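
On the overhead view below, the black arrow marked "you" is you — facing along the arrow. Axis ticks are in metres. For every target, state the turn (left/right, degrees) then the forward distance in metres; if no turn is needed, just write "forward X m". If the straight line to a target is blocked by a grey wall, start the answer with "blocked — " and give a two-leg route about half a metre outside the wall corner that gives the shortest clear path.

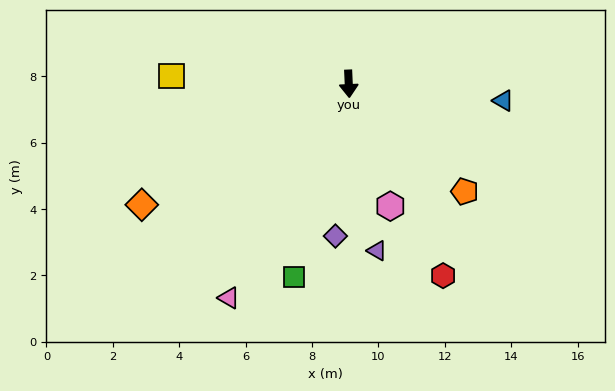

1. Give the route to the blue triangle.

turn left 81°, forward 4.7 m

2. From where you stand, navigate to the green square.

turn right 18°, forward 6.0 m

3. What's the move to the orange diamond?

turn right 62°, forward 7.2 m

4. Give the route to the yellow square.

turn right 95°, forward 5.3 m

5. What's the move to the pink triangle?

turn right 32°, forward 7.4 m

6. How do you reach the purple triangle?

turn left 7°, forward 5.1 m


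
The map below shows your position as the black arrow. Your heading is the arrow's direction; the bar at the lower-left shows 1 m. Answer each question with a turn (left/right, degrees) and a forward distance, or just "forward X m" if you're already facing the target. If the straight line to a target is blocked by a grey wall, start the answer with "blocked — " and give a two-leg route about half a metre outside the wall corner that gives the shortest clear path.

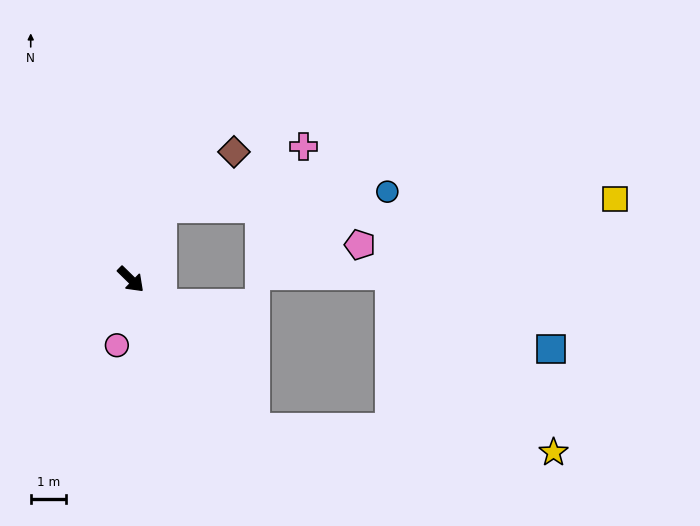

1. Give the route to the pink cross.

blocked — turn left 110°, forward 2.2 m, then turn right 42°, forward 4.4 m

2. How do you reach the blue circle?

blocked — turn left 110°, forward 2.2 m, then turn right 61°, forward 6.4 m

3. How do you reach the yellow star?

blocked — turn right 6°, forward 5.5 m, then turn left 46°, forward 8.5 m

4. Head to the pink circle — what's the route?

turn right 58°, forward 1.9 m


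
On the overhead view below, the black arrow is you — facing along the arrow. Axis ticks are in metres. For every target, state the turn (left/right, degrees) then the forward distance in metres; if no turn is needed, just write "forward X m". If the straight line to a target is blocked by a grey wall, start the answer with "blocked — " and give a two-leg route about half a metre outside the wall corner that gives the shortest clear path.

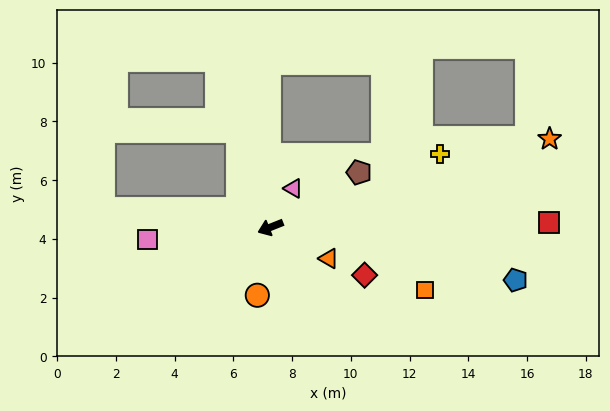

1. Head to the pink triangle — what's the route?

turn right 142°, forward 1.5 m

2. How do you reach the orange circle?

turn left 57°, forward 2.4 m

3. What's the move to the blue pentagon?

turn left 146°, forward 8.5 m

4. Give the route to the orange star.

turn left 176°, forward 10.0 m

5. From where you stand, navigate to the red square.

turn left 159°, forward 9.5 m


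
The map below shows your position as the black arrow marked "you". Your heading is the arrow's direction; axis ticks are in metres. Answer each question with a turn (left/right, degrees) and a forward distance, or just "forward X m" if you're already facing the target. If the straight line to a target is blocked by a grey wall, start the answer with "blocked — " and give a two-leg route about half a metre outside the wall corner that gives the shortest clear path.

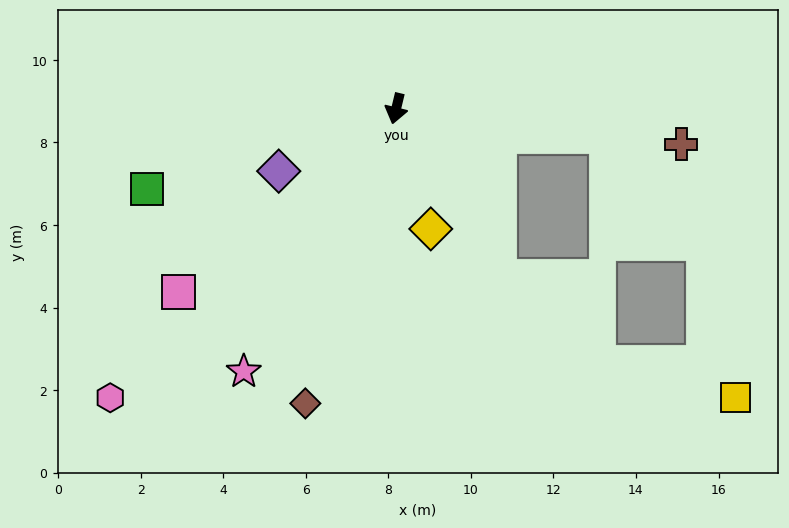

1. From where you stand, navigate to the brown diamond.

turn right 4°, forward 7.5 m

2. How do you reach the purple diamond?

turn right 48°, forward 3.2 m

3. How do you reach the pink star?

turn right 17°, forward 7.4 m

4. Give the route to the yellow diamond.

turn left 30°, forward 3.0 m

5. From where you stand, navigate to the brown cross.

turn left 96°, forward 7.0 m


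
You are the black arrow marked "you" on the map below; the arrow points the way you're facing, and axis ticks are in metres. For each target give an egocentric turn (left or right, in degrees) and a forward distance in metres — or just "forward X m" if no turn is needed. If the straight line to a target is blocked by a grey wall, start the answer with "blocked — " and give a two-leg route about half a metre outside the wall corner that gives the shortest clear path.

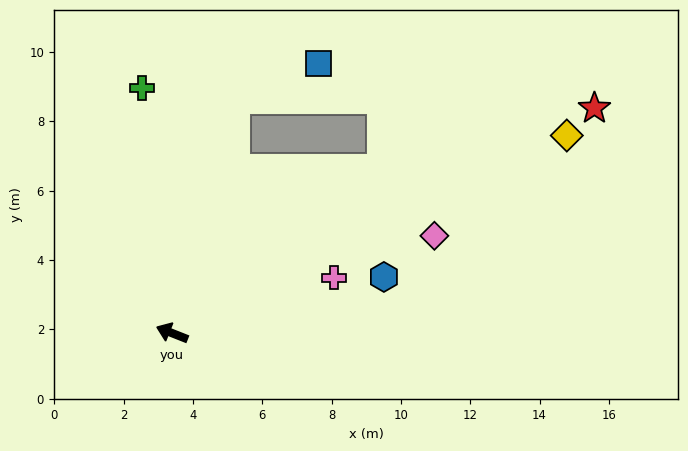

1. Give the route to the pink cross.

turn right 140°, forward 4.9 m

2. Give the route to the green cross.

turn right 61°, forward 7.1 m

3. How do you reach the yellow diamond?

turn right 132°, forward 12.7 m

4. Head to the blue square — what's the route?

blocked — turn right 84°, forward 7.0 m, then turn right 51°, forward 2.6 m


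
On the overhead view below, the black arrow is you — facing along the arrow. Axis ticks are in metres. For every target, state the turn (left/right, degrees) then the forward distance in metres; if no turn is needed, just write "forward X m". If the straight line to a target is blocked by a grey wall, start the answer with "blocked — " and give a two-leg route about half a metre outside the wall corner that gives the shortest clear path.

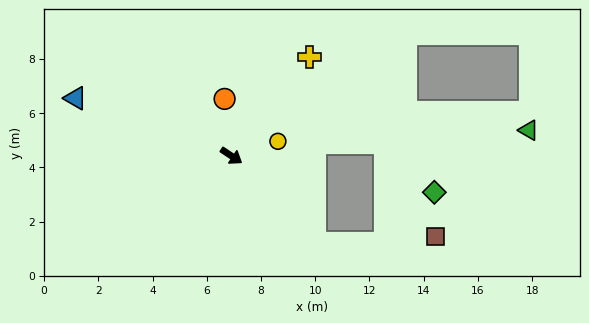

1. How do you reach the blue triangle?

turn right 167°, forward 6.1 m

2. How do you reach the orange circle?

turn left 130°, forward 2.1 m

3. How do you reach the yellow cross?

turn left 85°, forward 4.6 m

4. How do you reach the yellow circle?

turn left 51°, forward 1.8 m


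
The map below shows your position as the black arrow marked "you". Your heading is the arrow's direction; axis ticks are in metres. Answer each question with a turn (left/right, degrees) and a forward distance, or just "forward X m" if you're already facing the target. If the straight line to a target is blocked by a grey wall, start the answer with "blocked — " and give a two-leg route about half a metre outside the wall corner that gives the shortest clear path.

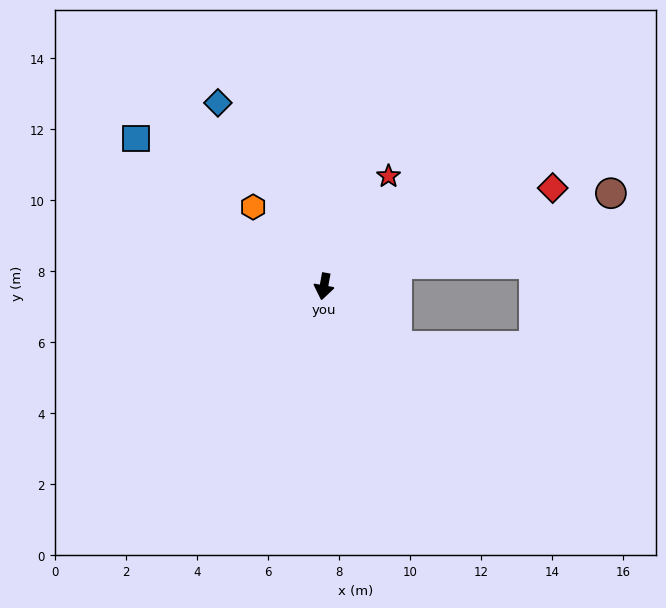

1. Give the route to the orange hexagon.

turn right 128°, forward 3.0 m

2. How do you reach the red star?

turn left 160°, forward 3.6 m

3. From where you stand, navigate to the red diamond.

turn left 123°, forward 7.0 m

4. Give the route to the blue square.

turn right 118°, forward 6.7 m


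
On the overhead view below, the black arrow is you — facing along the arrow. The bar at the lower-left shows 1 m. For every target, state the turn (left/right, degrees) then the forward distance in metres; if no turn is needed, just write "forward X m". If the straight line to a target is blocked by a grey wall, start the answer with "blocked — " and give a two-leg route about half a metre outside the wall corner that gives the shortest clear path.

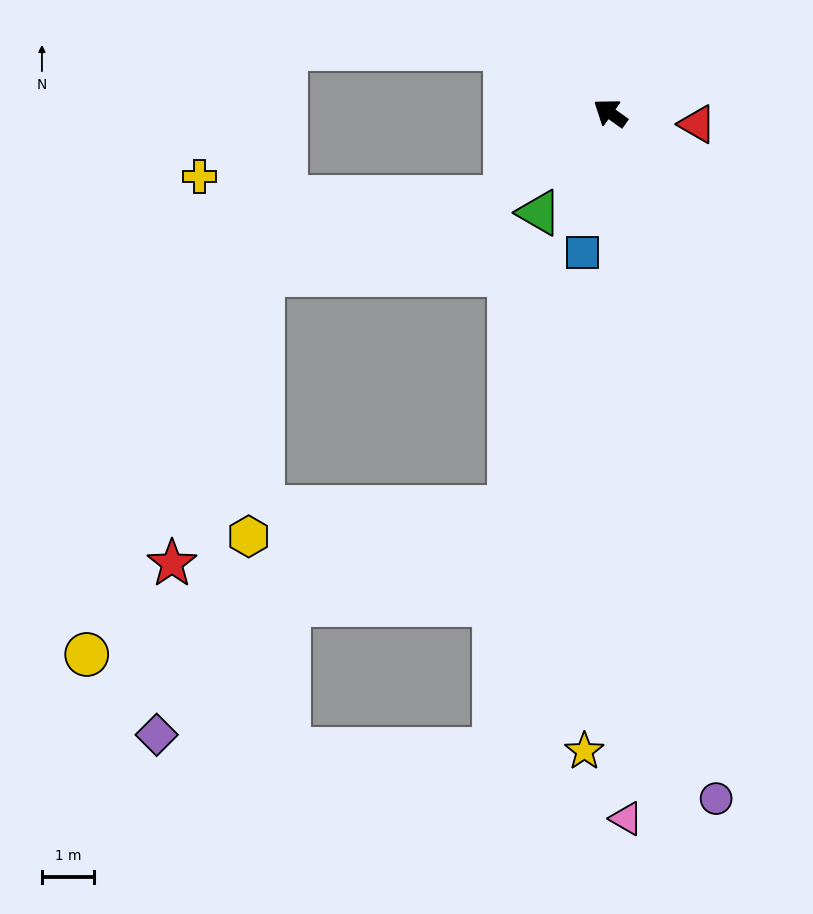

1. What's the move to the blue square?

turn left 114°, forward 2.7 m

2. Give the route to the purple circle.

turn left 134°, forward 13.4 m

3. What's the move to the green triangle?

turn left 90°, forward 2.4 m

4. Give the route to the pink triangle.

turn left 127°, forward 13.6 m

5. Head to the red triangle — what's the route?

turn right 152°, forward 1.7 m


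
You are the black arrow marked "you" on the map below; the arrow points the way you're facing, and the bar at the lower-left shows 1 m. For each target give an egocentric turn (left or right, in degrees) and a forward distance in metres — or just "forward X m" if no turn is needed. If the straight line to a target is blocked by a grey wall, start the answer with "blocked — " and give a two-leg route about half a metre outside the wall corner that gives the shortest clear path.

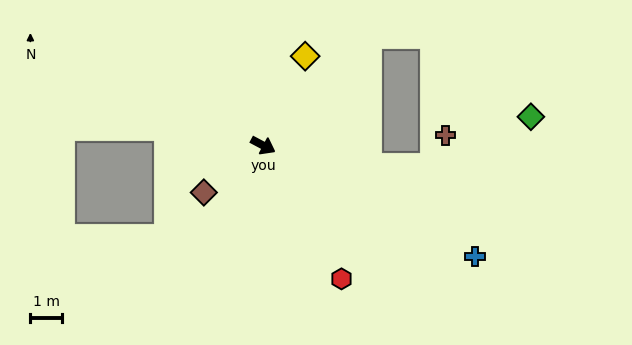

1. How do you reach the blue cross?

forward 7.5 m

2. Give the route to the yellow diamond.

turn left 93°, forward 3.1 m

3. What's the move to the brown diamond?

turn right 114°, forward 2.4 m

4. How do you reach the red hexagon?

turn right 32°, forward 4.8 m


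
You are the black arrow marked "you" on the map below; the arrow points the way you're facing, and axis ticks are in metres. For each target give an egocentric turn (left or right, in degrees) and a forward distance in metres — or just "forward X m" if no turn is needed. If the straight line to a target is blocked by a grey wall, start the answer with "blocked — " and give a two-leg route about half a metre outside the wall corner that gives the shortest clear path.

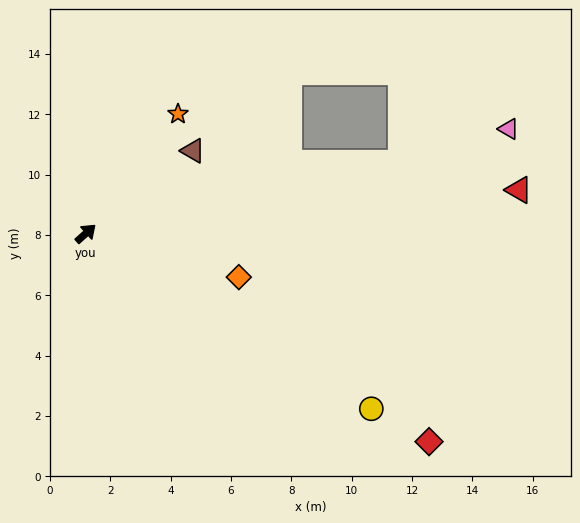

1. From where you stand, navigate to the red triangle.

turn right 36°, forward 14.4 m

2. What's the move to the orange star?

turn left 10°, forward 5.0 m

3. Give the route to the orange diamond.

turn right 58°, forward 5.3 m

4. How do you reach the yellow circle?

turn right 73°, forward 11.1 m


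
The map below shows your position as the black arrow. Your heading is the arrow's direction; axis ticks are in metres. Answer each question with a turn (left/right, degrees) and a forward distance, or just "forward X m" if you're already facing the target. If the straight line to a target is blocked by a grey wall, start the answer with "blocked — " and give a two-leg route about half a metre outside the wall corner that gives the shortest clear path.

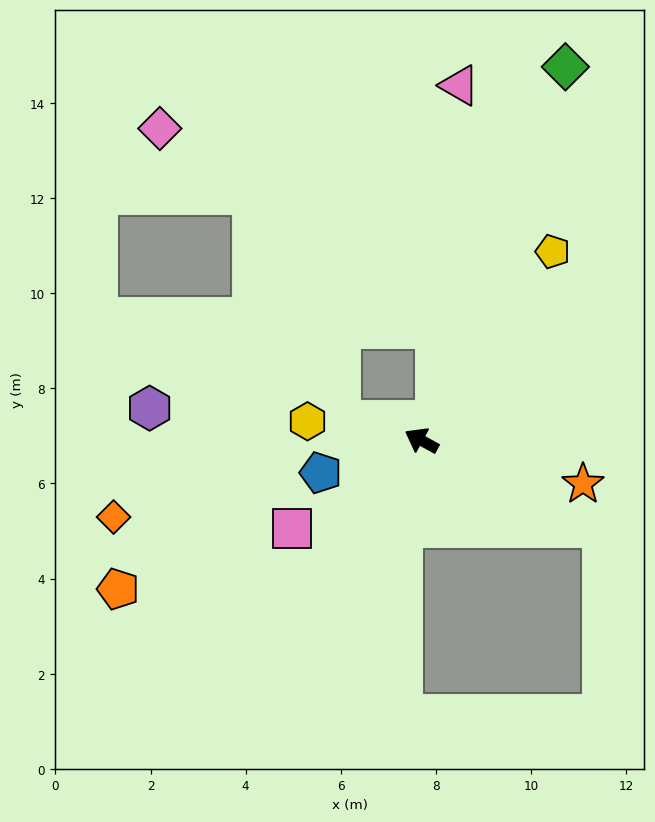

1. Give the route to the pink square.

turn left 63°, forward 3.3 m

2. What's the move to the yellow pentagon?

turn right 96°, forward 4.8 m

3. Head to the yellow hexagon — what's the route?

turn left 19°, forward 2.4 m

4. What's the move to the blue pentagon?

turn left 47°, forward 2.2 m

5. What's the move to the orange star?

turn right 166°, forward 3.5 m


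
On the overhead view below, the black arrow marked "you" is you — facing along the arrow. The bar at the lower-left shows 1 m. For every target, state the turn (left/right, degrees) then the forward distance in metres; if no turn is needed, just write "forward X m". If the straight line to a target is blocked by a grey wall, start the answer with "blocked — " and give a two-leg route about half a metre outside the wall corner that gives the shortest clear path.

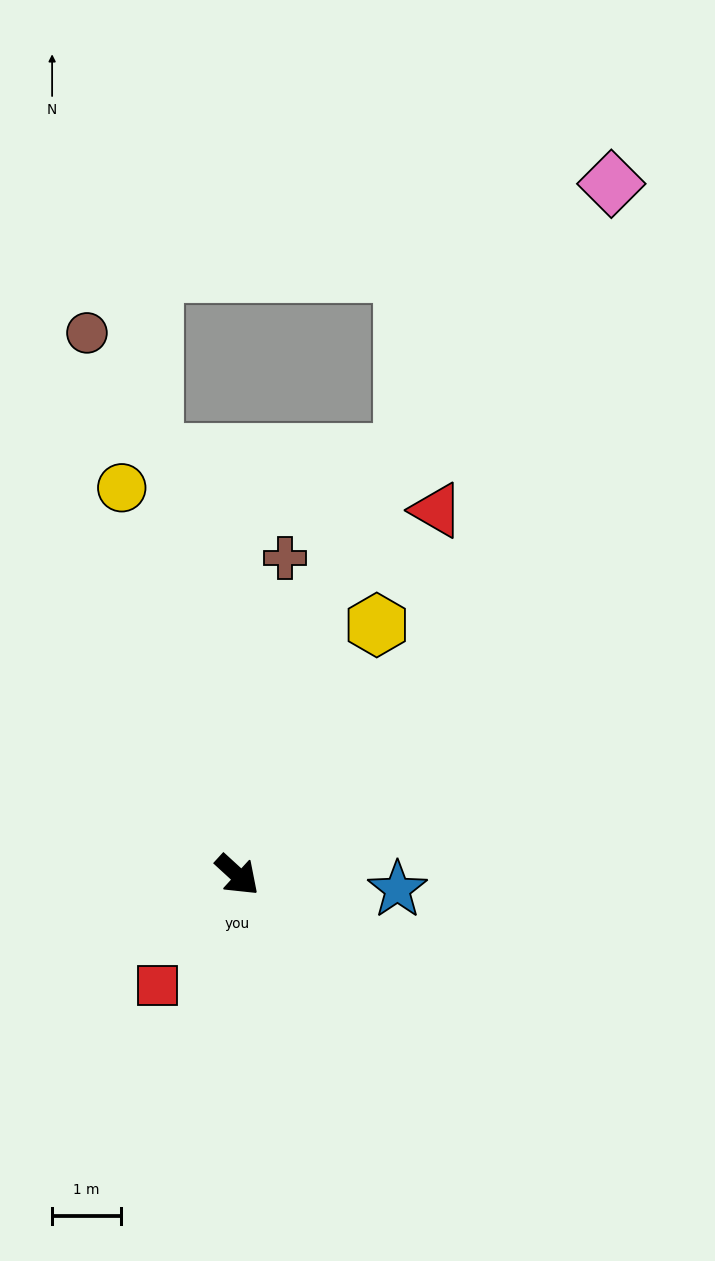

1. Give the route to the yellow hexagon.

turn left 103°, forward 4.2 m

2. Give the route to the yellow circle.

turn left 149°, forward 5.9 m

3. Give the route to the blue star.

turn left 37°, forward 2.3 m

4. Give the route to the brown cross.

turn left 124°, forward 4.7 m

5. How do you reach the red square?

turn right 84°, forward 2.0 m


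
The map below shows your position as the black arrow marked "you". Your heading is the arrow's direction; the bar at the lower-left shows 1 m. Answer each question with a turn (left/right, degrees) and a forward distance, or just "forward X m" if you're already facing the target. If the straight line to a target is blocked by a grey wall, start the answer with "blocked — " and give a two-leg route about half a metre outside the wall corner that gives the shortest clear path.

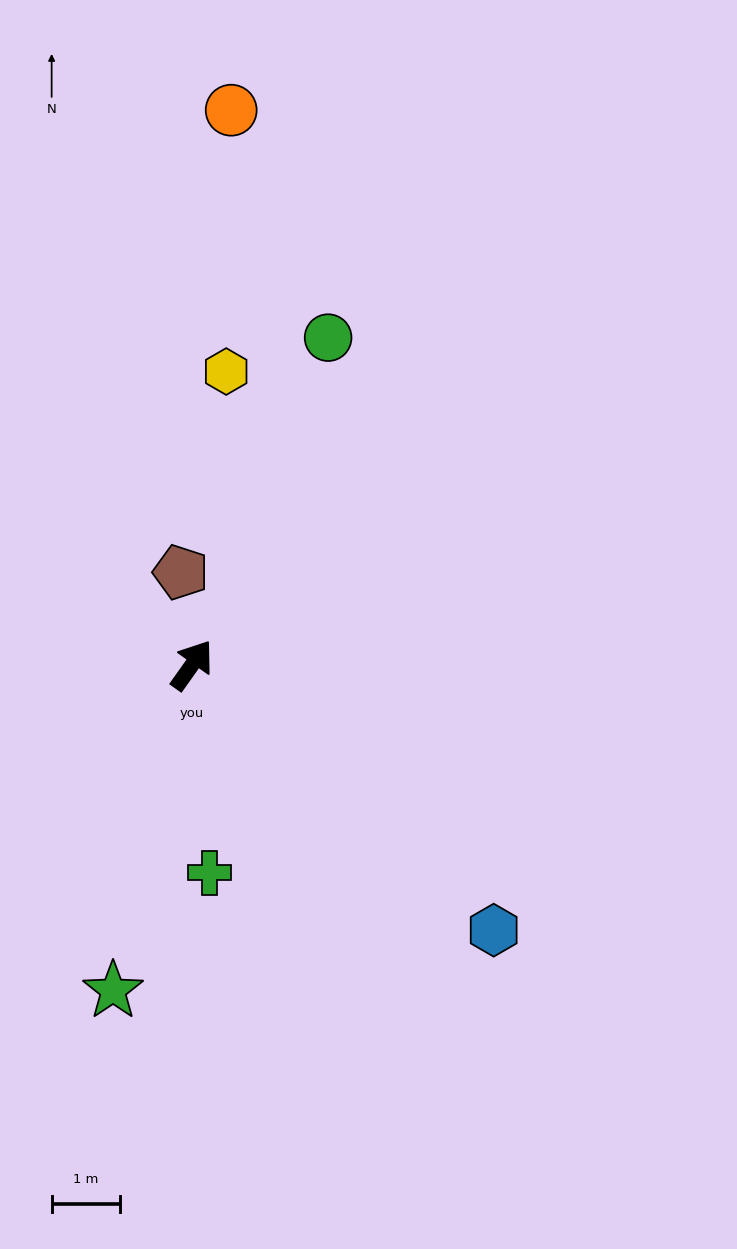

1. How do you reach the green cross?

turn right 140°, forward 3.0 m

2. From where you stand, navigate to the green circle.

turn left 13°, forward 5.2 m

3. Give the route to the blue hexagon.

turn right 96°, forward 5.9 m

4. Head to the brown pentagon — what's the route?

turn left 42°, forward 1.4 m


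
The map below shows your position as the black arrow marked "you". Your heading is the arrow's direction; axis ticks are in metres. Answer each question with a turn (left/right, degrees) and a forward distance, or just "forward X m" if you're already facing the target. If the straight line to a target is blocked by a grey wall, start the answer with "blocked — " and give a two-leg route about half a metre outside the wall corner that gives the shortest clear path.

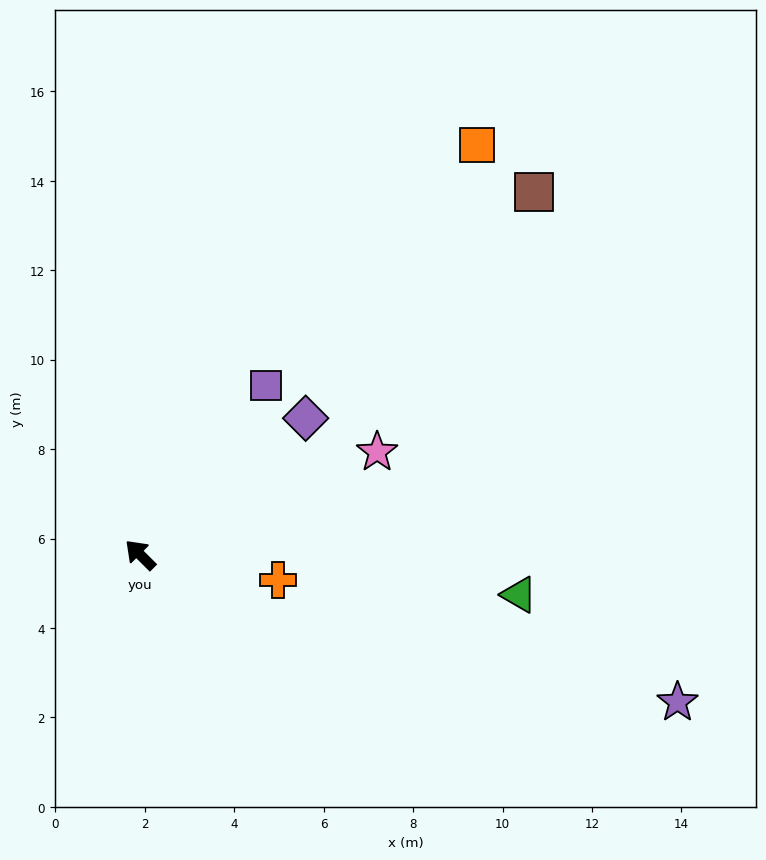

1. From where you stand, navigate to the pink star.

turn right 112°, forward 5.8 m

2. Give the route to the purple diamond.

turn right 96°, forward 4.8 m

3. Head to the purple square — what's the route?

turn right 82°, forward 4.7 m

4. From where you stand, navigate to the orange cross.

turn right 146°, forward 3.1 m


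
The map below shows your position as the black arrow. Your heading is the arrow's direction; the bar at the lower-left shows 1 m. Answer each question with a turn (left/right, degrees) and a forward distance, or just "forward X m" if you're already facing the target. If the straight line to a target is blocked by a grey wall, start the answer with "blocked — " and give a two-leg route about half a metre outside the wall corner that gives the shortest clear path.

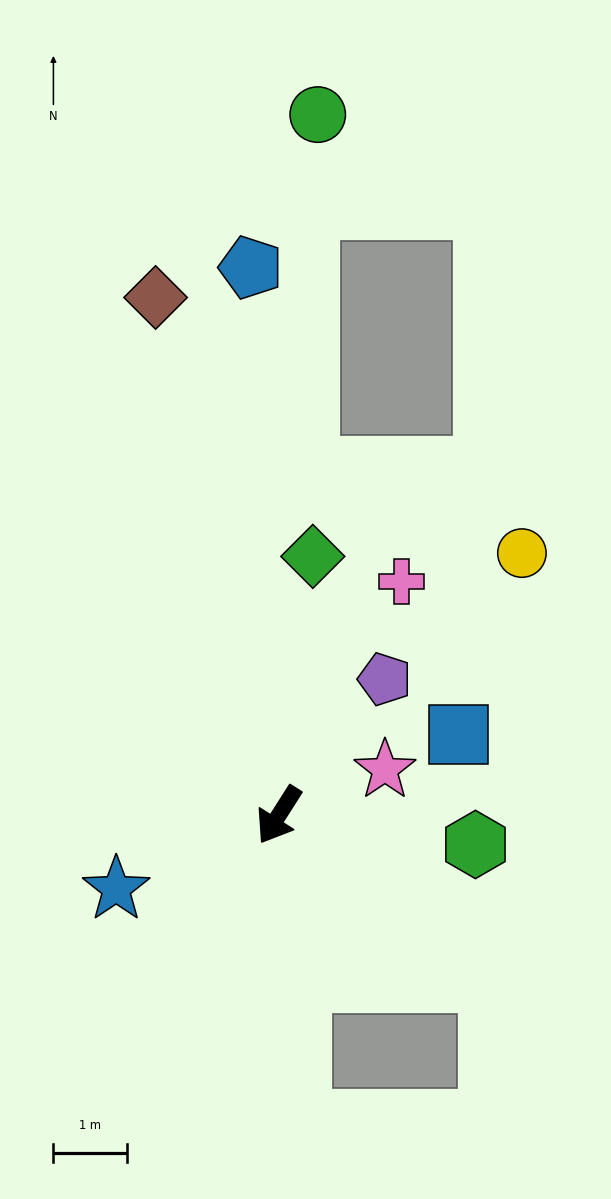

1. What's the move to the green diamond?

turn right 155°, forward 3.5 m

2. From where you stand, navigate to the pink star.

turn left 146°, forward 1.6 m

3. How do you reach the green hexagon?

turn left 114°, forward 2.7 m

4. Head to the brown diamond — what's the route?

turn right 134°, forward 7.2 m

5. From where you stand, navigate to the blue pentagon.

turn right 145°, forward 7.4 m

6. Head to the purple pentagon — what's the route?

turn left 175°, forward 2.3 m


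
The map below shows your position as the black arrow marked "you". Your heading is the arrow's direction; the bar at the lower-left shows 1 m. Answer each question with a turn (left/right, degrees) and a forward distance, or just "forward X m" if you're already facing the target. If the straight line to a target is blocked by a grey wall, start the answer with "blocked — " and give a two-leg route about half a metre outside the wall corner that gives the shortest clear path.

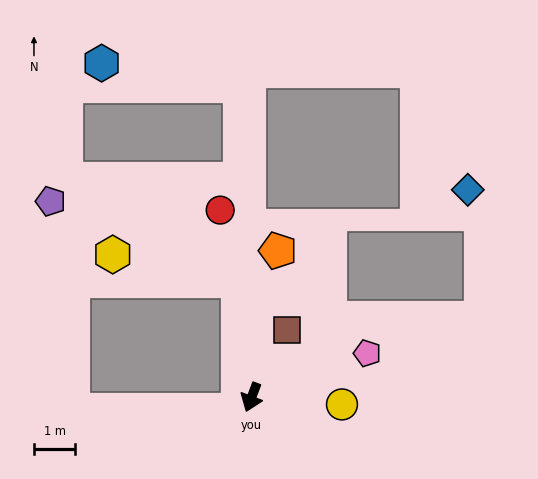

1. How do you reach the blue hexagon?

blocked — turn right 157°, forward 7.6 m, then turn left 78°, forward 3.4 m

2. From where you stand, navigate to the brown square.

turn left 172°, forward 1.8 m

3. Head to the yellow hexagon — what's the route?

blocked — turn right 153°, forward 2.8 m, then turn left 72°, forward 3.1 m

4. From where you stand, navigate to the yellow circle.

turn left 106°, forward 2.2 m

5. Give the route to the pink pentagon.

turn left 131°, forward 3.0 m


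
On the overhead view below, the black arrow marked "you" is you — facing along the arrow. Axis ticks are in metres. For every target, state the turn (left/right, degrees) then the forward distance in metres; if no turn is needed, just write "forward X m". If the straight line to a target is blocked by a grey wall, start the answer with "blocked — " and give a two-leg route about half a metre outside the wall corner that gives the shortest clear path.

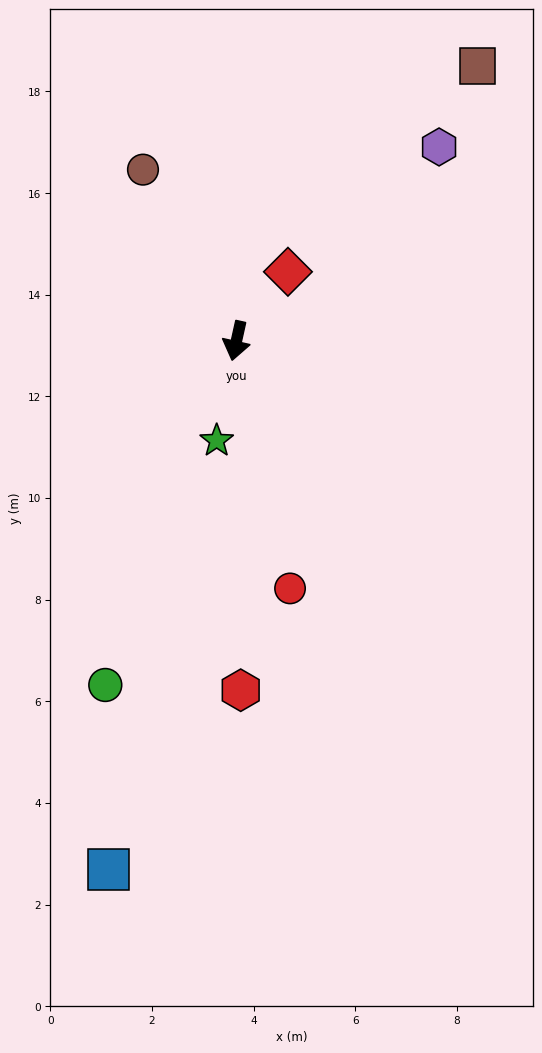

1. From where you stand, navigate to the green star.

forward 2.0 m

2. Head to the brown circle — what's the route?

turn right 139°, forward 3.8 m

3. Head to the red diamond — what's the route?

turn left 156°, forward 1.7 m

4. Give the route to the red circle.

turn left 25°, forward 5.0 m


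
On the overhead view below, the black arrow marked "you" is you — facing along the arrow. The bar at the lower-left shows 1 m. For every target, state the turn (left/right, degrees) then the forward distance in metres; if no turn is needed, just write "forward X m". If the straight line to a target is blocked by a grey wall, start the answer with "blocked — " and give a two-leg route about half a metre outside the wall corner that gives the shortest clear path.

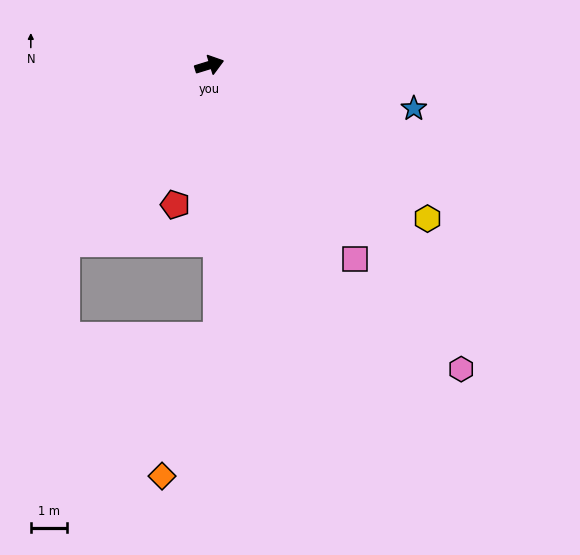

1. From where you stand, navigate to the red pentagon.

turn right 121°, forward 4.0 m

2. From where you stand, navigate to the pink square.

turn right 70°, forward 6.7 m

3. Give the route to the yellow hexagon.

turn right 52°, forward 7.4 m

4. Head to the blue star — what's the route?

turn right 29°, forward 5.8 m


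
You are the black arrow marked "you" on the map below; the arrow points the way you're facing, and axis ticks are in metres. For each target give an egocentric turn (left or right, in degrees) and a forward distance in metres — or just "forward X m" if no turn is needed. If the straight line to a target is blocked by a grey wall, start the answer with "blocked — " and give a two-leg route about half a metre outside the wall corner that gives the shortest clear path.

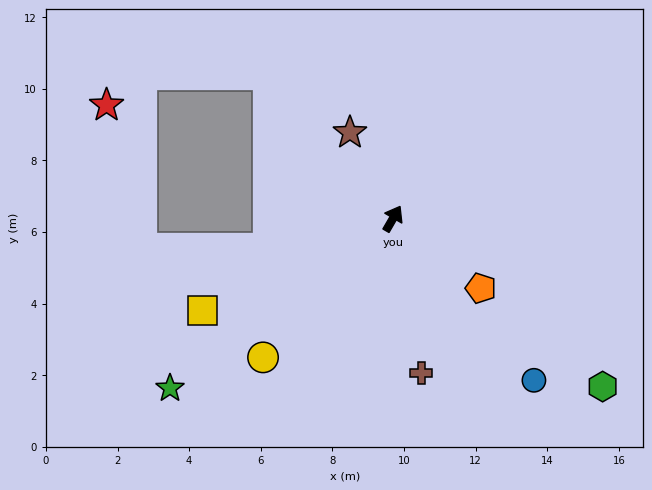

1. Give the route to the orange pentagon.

turn right 98°, forward 3.1 m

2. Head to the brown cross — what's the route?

turn right 139°, forward 4.4 m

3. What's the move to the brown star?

turn left 57°, forward 2.7 m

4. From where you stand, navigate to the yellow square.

turn left 146°, forward 5.9 m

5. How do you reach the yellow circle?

turn left 167°, forward 5.3 m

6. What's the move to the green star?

turn left 157°, forward 7.8 m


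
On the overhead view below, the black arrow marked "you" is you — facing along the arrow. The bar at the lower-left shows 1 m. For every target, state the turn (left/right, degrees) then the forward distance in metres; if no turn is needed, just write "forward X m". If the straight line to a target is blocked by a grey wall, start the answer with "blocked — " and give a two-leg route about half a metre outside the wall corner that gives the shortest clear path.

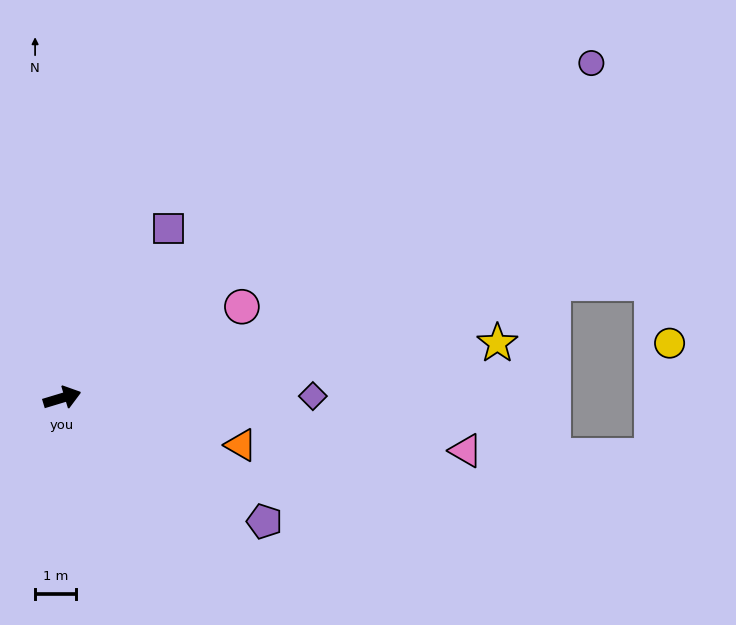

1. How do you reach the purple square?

turn left 41°, forward 4.9 m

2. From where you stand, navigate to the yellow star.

turn right 10°, forward 10.7 m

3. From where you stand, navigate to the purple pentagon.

turn right 48°, forward 5.8 m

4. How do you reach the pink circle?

turn left 10°, forward 4.9 m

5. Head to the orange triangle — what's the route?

turn right 32°, forward 4.5 m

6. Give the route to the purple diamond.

turn right 16°, forward 6.1 m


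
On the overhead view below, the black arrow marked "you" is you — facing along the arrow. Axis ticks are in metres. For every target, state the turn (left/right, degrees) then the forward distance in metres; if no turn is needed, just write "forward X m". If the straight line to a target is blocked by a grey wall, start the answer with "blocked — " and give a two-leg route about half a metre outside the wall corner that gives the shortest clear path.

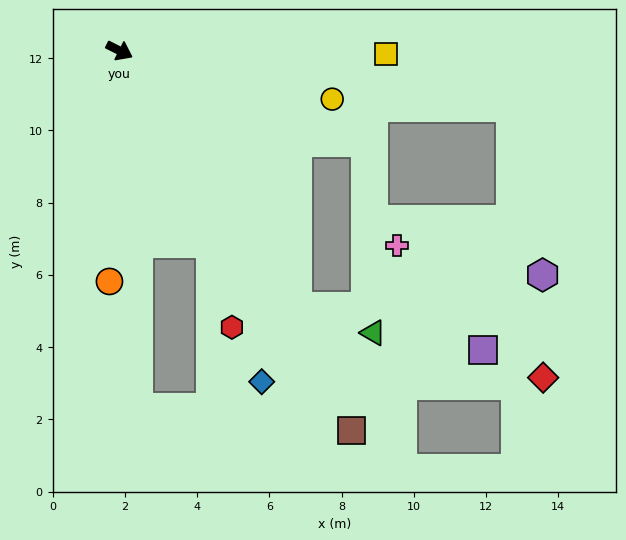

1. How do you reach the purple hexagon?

blocked — turn left 19°, forward 11.0 m, then turn right 72°, forward 4.7 m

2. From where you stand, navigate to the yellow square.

turn left 26°, forward 7.4 m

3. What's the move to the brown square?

turn right 32°, forward 12.3 m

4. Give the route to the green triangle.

blocked — turn right 29°, forward 8.6 m, then turn left 37°, forward 2.2 m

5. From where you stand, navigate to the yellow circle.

turn left 14°, forward 6.0 m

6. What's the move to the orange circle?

turn right 66°, forward 6.4 m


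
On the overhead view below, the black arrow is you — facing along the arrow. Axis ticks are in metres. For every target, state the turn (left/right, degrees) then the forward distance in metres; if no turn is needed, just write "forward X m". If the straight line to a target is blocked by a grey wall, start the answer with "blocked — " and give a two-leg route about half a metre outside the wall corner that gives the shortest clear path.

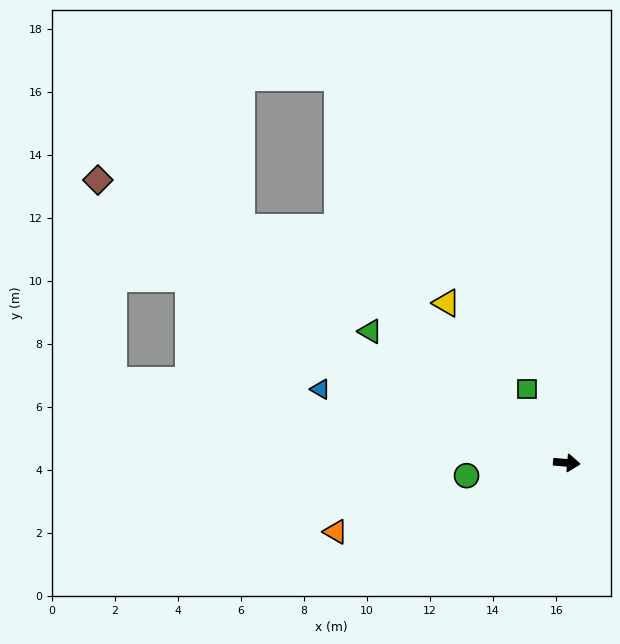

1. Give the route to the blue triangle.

turn left 168°, forward 8.2 m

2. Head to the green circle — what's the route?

turn right 168°, forward 3.2 m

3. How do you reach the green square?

turn left 123°, forward 2.7 m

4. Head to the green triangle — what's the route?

turn left 151°, forward 7.5 m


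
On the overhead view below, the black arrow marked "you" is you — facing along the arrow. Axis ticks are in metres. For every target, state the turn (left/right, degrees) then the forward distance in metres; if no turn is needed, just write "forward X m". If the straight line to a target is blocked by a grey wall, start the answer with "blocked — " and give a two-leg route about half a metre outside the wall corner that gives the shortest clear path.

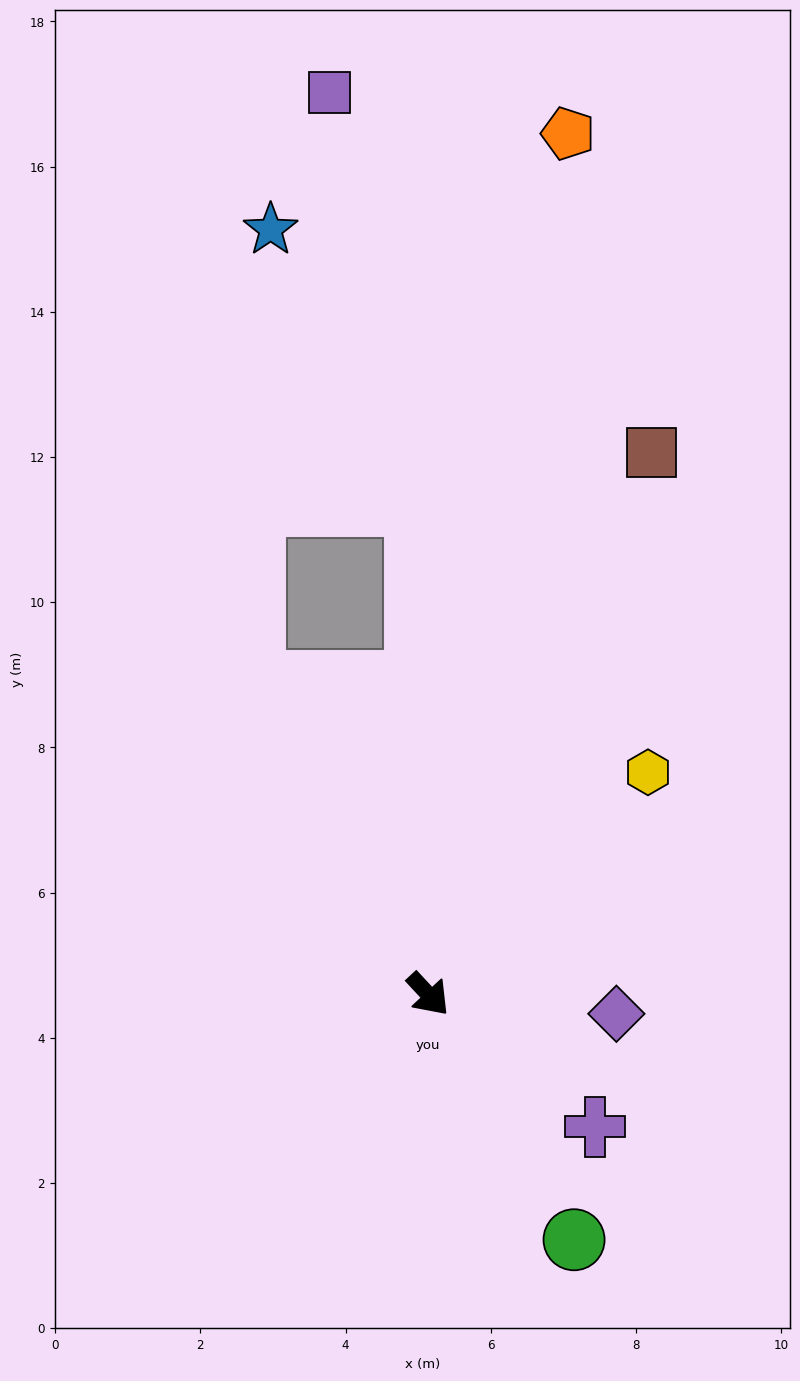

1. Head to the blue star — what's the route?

blocked — turn left 139°, forward 6.7 m, then turn left 26°, forward 4.3 m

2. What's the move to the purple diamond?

turn left 41°, forward 2.6 m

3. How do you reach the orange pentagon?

turn left 128°, forward 12.0 m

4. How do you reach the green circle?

turn right 12°, forward 3.9 m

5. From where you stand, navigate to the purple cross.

turn left 9°, forward 2.9 m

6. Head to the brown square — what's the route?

turn left 115°, forward 8.1 m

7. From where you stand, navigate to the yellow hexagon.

turn left 92°, forward 4.3 m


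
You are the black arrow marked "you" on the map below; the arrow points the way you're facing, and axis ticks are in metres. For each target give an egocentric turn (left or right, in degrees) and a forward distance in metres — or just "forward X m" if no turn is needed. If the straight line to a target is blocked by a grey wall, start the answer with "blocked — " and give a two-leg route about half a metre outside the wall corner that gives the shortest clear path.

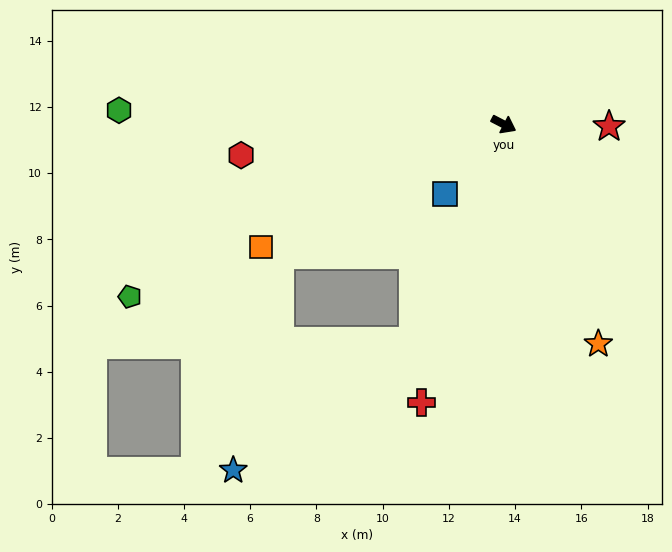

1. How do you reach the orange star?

turn right 39°, forward 7.2 m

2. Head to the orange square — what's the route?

turn right 126°, forward 8.2 m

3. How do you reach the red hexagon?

turn right 146°, forward 8.0 m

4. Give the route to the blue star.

blocked — turn right 85°, forward 7.1 m, then turn right 32°, forward 6.7 m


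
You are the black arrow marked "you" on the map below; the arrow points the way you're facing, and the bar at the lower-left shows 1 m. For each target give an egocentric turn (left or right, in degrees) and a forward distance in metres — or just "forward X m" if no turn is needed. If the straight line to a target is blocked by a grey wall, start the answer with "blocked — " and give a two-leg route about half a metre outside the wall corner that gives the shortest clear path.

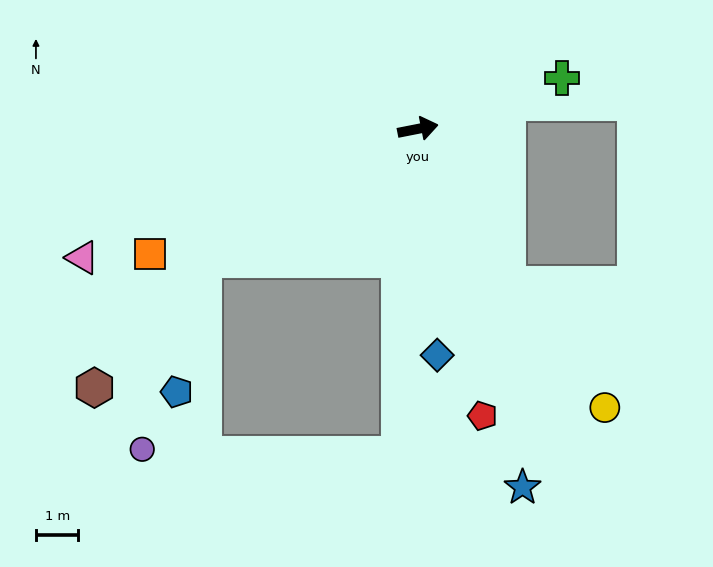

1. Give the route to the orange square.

turn right 166°, forward 6.9 m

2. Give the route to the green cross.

turn left 8°, forward 3.6 m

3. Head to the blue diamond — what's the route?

turn right 96°, forward 5.3 m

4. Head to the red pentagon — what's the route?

turn right 88°, forward 6.9 m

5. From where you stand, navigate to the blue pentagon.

blocked — turn right 160°, forward 5.9 m, then turn left 47°, forward 3.2 m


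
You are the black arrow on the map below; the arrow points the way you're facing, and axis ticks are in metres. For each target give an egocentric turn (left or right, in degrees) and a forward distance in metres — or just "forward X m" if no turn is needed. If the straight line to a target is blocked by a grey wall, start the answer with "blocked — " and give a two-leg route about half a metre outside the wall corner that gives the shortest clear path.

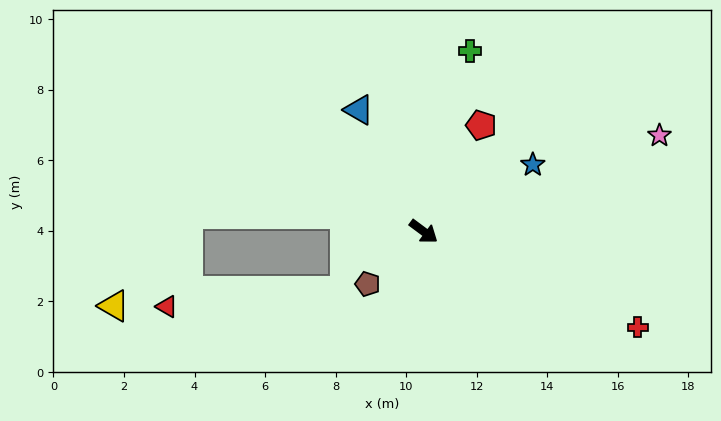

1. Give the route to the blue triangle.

turn left 155°, forward 3.9 m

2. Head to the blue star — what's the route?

turn left 68°, forward 3.6 m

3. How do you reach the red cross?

turn left 13°, forward 6.6 m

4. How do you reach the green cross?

turn left 112°, forward 5.3 m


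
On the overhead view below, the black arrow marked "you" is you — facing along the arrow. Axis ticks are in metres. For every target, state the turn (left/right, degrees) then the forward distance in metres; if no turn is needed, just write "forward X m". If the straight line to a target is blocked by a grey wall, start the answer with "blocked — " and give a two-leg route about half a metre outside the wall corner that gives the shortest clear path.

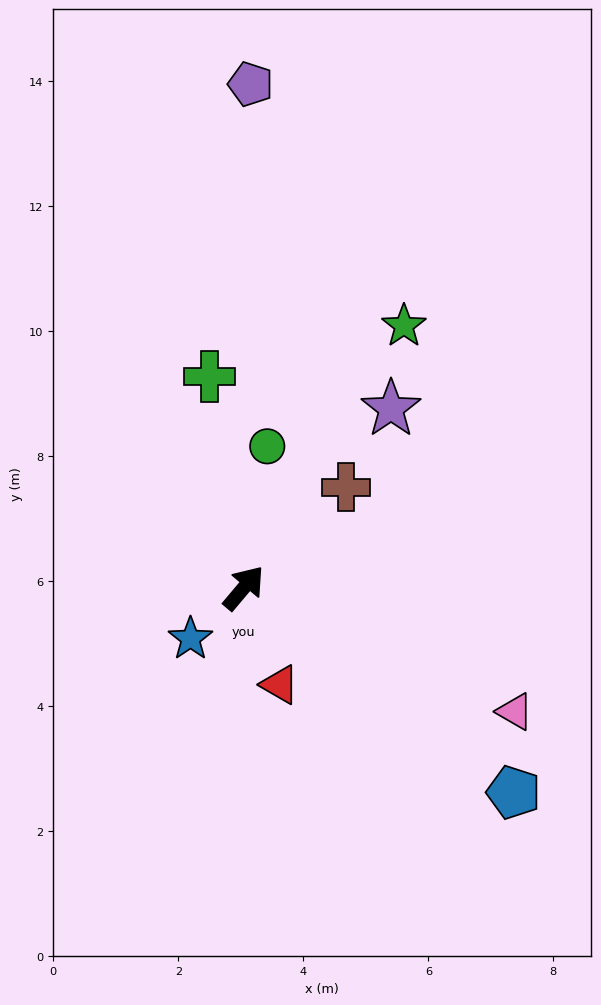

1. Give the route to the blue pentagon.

turn right 87°, forward 5.4 m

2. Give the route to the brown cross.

turn right 5°, forward 2.3 m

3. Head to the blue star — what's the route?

turn left 174°, forward 1.2 m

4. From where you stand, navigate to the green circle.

turn left 31°, forward 2.3 m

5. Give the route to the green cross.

turn left 49°, forward 3.4 m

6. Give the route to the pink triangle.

turn right 74°, forward 4.8 m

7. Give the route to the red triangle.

turn right 120°, forward 1.7 m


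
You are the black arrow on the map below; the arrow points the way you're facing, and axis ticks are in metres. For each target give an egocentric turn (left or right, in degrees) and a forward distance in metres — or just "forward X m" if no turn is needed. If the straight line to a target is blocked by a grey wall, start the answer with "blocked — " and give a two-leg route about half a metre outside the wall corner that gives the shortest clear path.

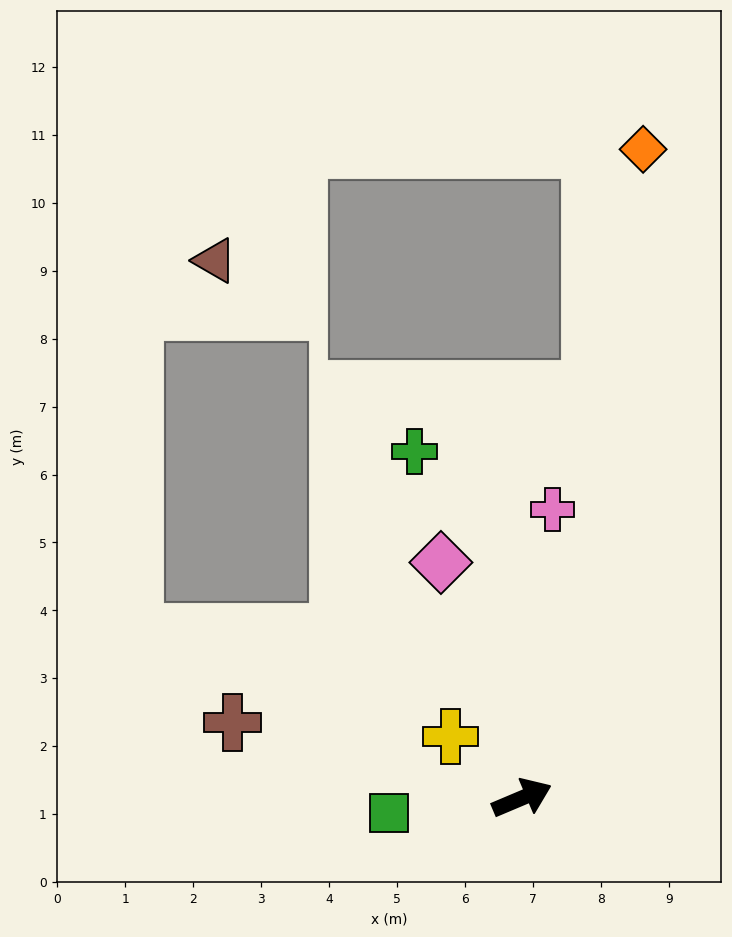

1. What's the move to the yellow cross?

turn left 116°, forward 1.4 m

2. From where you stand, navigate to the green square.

turn left 164°, forward 2.0 m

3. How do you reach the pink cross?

turn left 61°, forward 4.3 m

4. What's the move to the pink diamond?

turn left 86°, forward 3.7 m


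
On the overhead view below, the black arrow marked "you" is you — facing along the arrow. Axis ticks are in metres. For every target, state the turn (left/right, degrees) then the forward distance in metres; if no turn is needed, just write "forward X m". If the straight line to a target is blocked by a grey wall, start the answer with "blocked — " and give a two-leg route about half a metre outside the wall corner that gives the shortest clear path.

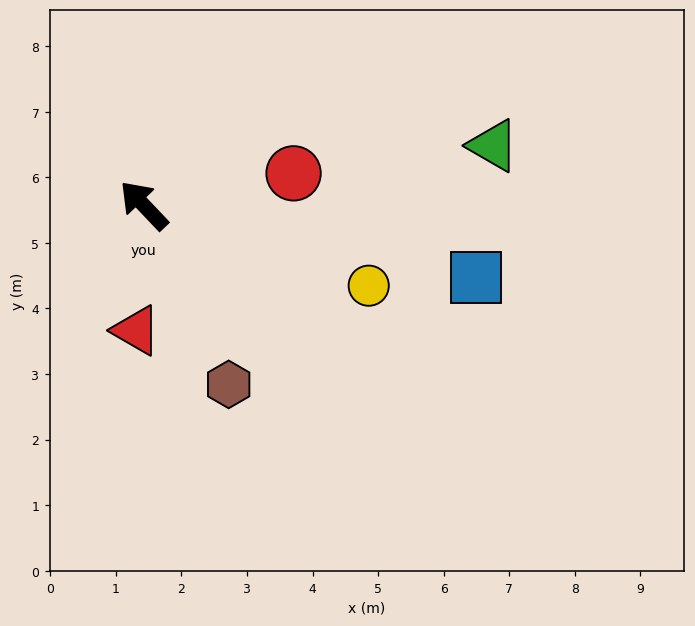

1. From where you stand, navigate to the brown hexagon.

turn left 162°, forward 3.0 m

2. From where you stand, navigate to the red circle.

turn right 121°, forward 2.3 m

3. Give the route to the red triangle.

turn left 133°, forward 1.9 m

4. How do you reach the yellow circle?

turn right 153°, forward 3.6 m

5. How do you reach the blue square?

turn right 146°, forward 5.2 m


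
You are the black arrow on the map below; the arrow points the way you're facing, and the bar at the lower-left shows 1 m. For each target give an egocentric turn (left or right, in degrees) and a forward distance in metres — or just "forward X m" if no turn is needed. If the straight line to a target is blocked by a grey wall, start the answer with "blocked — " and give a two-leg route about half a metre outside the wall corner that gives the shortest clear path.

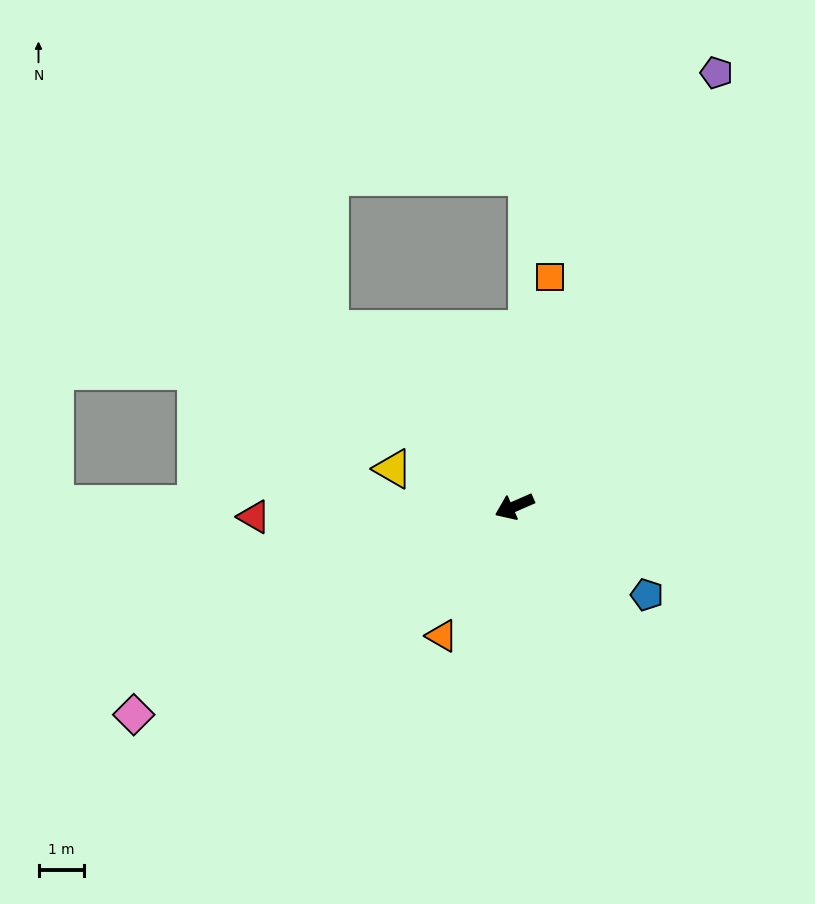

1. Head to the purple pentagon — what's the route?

turn right 139°, forward 10.5 m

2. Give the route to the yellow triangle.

turn right 41°, forward 2.8 m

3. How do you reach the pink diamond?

turn left 5°, forward 9.5 m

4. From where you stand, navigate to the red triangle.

turn right 21°, forward 5.7 m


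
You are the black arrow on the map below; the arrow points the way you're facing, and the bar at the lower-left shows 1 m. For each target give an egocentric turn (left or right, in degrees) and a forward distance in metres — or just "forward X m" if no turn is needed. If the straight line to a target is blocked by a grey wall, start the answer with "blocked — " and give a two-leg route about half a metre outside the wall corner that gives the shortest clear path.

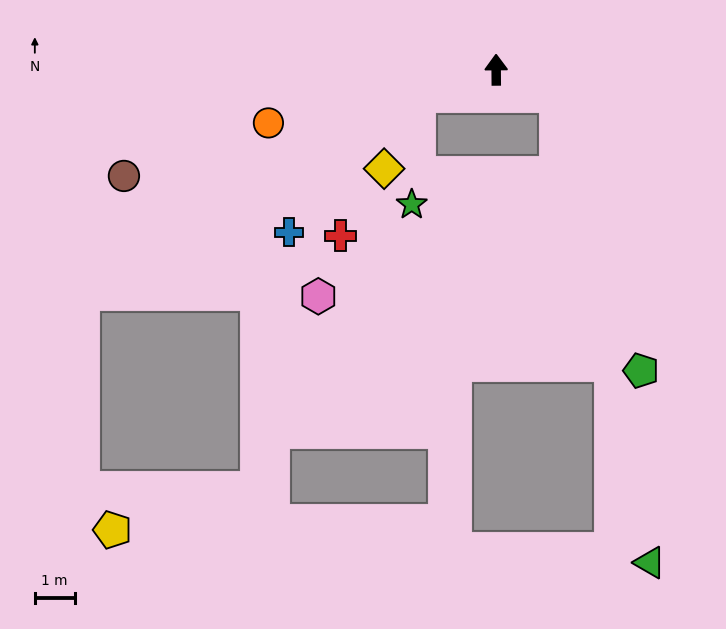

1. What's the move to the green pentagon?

blocked — turn right 114°, forward 1.6 m, then turn right 49°, forward 7.2 m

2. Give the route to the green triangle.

blocked — turn right 114°, forward 1.6 m, then turn right 55°, forward 12.0 m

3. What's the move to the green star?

blocked — turn left 108°, forward 2.1 m, then turn left 68°, forward 2.7 m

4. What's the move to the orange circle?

turn left 103°, forward 5.9 m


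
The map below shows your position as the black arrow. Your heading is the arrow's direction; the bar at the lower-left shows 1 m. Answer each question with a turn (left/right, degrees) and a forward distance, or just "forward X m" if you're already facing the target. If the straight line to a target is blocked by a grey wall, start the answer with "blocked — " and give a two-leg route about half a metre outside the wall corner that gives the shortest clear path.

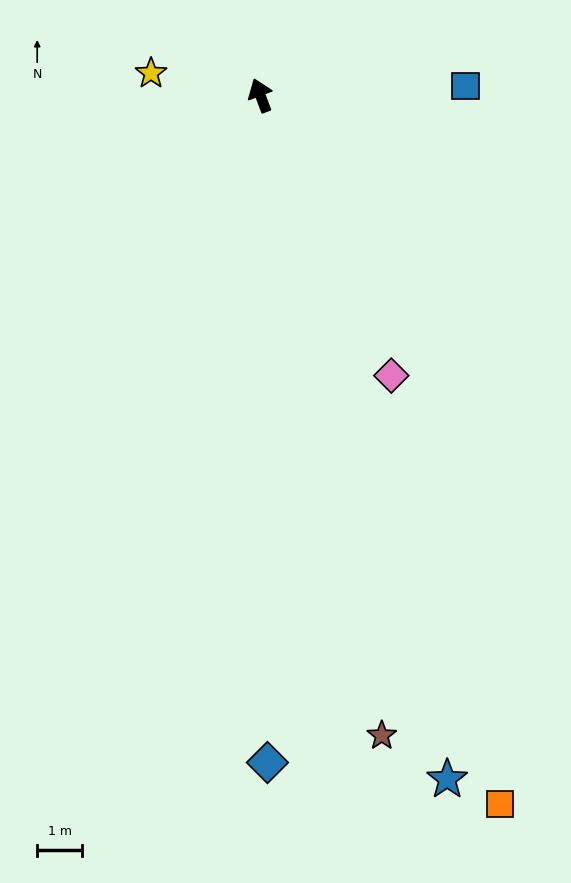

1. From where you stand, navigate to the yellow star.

turn left 58°, forward 2.5 m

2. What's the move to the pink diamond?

turn right 176°, forward 6.8 m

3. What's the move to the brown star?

turn left 170°, forward 14.4 m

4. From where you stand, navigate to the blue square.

turn right 108°, forward 4.5 m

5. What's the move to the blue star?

turn left 175°, forward 15.7 m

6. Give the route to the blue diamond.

turn left 160°, forward 14.7 m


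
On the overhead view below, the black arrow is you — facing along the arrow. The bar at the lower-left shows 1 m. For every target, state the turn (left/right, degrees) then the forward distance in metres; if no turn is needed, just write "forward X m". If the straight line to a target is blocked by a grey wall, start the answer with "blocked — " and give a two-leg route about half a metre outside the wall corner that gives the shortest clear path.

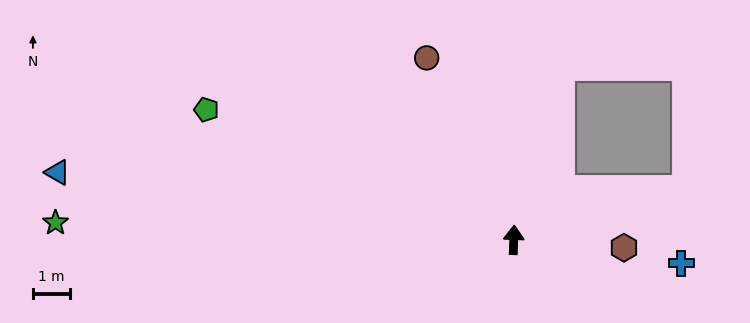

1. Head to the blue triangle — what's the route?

turn left 84°, forward 12.6 m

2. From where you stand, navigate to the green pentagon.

turn left 69°, forward 9.1 m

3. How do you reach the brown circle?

turn left 28°, forward 5.5 m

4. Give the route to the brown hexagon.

turn right 92°, forward 3.0 m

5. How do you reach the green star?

turn left 90°, forward 12.5 m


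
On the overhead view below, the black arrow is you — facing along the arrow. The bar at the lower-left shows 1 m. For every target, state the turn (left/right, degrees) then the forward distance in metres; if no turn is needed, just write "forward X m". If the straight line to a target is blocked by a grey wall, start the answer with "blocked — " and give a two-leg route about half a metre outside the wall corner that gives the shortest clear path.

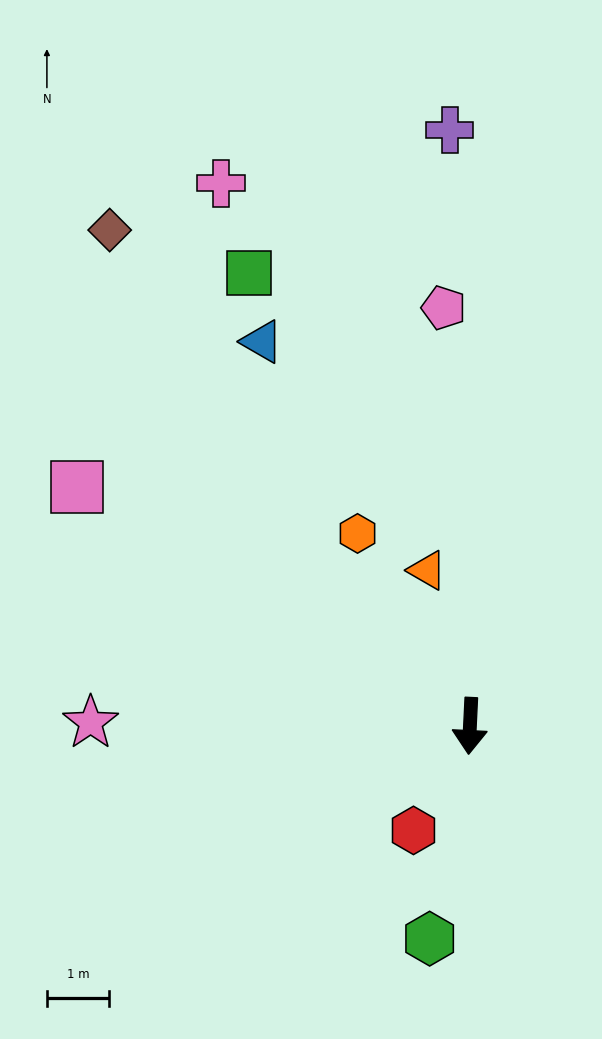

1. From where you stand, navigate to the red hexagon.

turn right 26°, forward 1.9 m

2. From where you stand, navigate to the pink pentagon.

turn right 174°, forward 6.7 m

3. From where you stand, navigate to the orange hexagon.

turn right 147°, forward 3.6 m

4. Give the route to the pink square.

turn right 119°, forward 7.3 m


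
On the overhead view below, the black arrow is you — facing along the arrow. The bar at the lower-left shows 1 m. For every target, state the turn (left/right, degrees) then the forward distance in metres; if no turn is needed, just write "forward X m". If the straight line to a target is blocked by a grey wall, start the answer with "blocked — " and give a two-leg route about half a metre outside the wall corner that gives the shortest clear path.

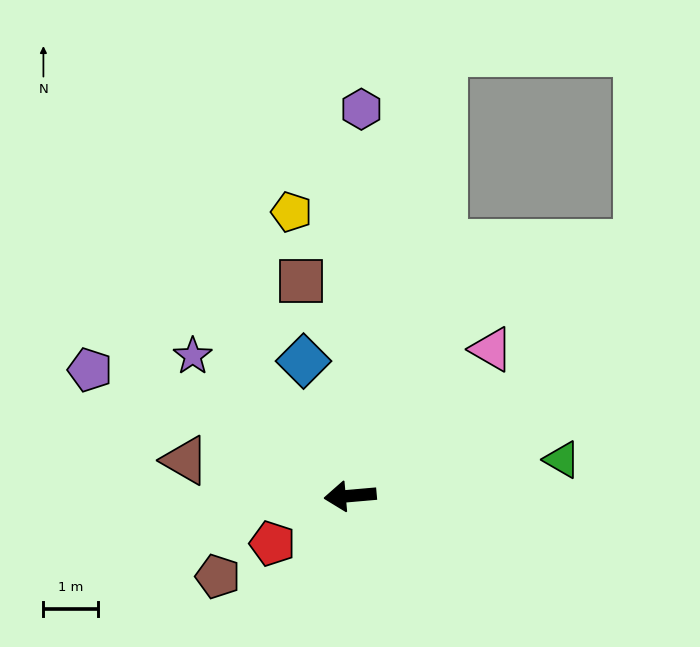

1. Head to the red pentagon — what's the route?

turn left 27°, forward 1.7 m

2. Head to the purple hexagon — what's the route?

turn right 97°, forward 7.1 m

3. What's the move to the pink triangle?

turn right 139°, forward 3.7 m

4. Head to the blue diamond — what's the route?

turn right 76°, forward 2.6 m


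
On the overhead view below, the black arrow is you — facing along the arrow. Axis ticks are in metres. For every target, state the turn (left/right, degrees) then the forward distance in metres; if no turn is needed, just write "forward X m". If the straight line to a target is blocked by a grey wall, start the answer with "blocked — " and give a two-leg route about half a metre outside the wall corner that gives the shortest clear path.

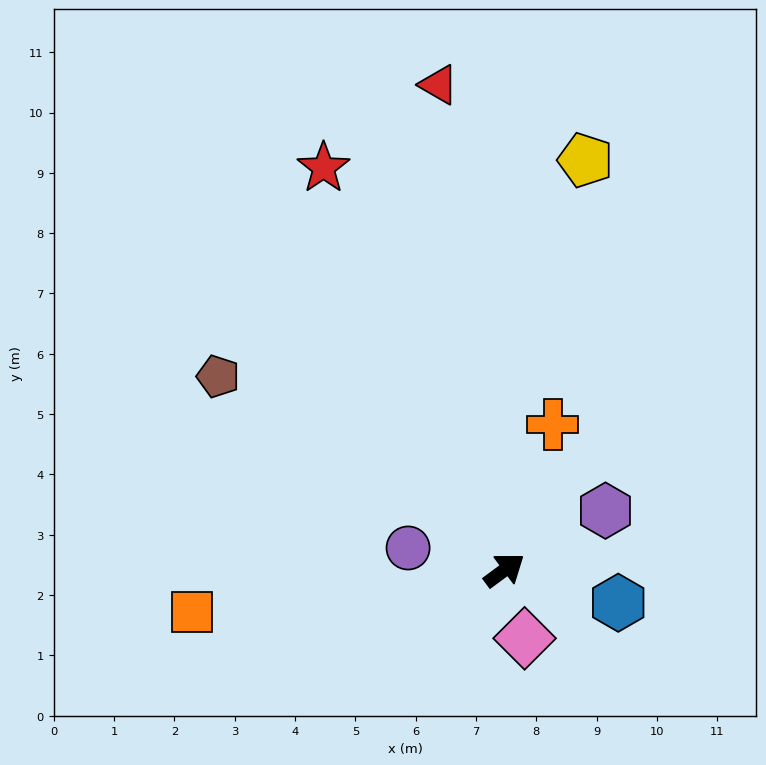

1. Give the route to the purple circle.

turn left 131°, forward 1.6 m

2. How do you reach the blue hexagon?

turn right 53°, forward 2.0 m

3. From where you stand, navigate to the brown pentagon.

turn left 109°, forward 5.7 m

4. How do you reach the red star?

turn left 78°, forward 7.3 m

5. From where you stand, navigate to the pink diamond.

turn right 110°, forward 1.2 m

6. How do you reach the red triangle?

turn left 61°, forward 8.1 m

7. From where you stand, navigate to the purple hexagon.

turn right 6°, forward 1.9 m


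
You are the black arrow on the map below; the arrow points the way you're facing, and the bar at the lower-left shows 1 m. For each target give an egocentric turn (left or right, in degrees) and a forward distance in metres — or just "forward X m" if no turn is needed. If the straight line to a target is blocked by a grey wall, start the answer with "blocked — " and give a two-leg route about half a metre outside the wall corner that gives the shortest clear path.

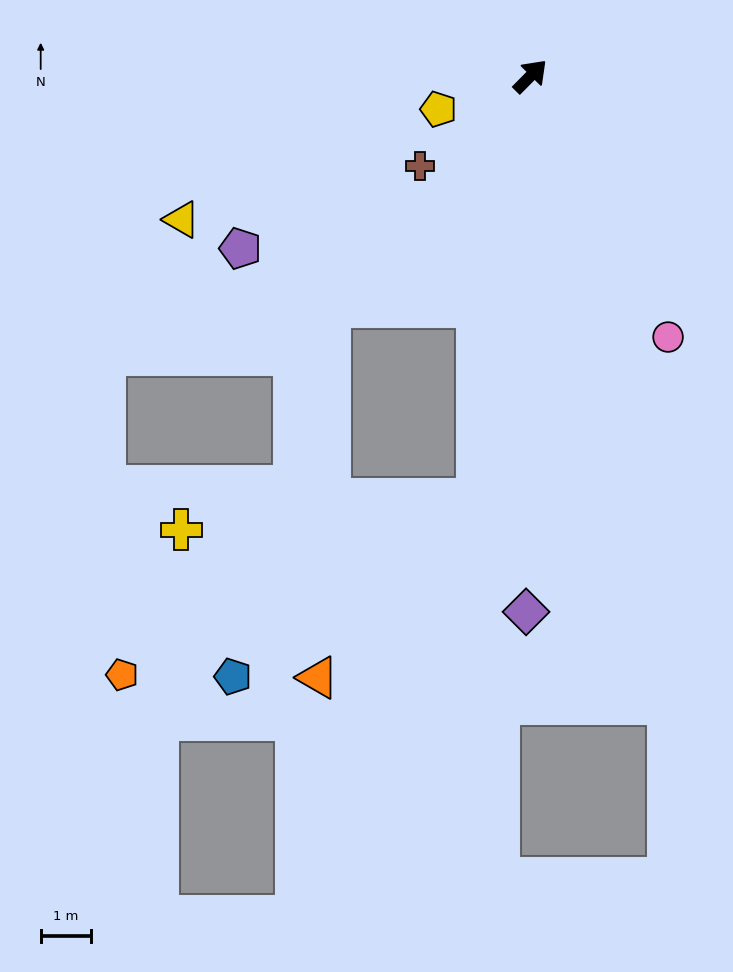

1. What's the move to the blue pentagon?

blocked — turn right 142°, forward 8.5 m, then turn right 47°, forward 6.0 m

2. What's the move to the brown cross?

turn left 174°, forward 2.8 m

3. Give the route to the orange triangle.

blocked — turn right 142°, forward 8.5 m, then turn right 35°, forward 4.8 m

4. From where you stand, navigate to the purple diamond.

turn right 136°, forward 10.7 m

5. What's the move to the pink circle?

turn right 108°, forward 5.9 m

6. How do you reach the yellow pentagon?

turn left 154°, forward 1.9 m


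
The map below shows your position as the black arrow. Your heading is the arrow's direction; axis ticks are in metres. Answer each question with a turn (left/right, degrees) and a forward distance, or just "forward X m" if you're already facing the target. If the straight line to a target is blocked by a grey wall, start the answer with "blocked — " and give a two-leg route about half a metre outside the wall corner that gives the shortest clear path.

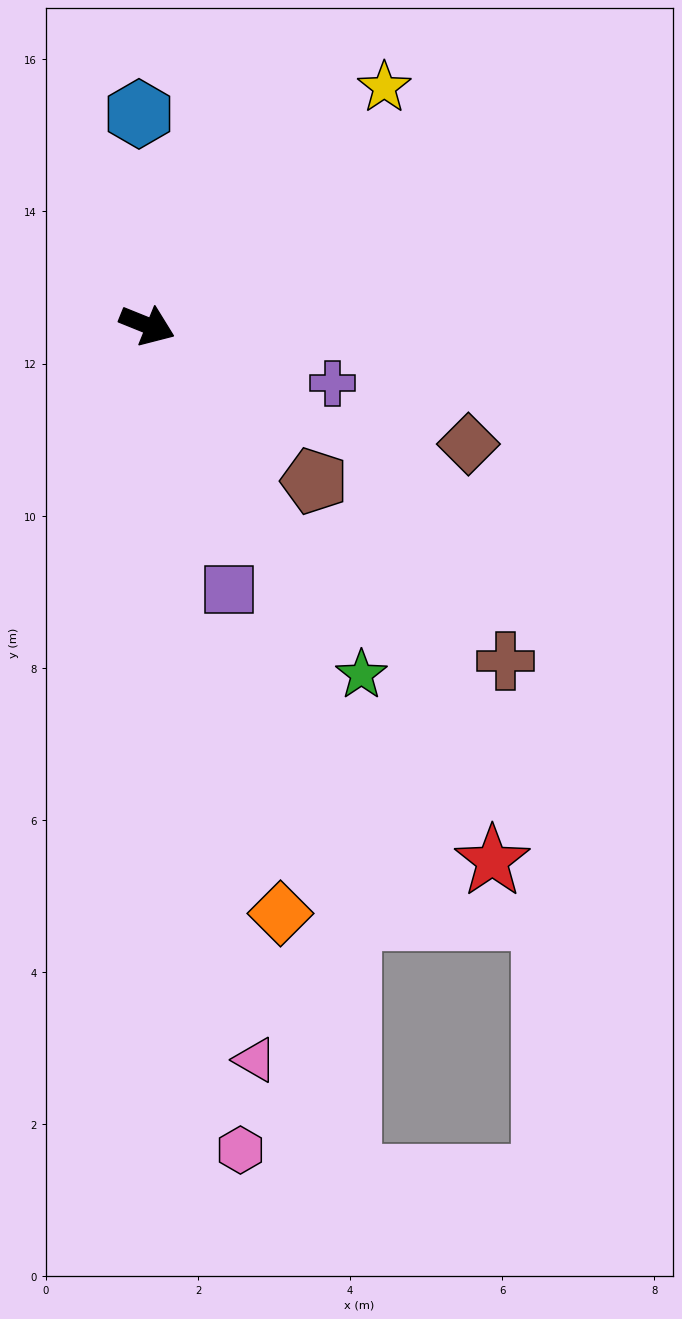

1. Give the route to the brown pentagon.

turn right 21°, forward 3.0 m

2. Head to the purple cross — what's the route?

turn left 5°, forward 2.5 m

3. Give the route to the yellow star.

turn left 67°, forward 4.4 m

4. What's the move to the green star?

turn right 37°, forward 5.4 m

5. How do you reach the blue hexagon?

turn left 114°, forward 2.8 m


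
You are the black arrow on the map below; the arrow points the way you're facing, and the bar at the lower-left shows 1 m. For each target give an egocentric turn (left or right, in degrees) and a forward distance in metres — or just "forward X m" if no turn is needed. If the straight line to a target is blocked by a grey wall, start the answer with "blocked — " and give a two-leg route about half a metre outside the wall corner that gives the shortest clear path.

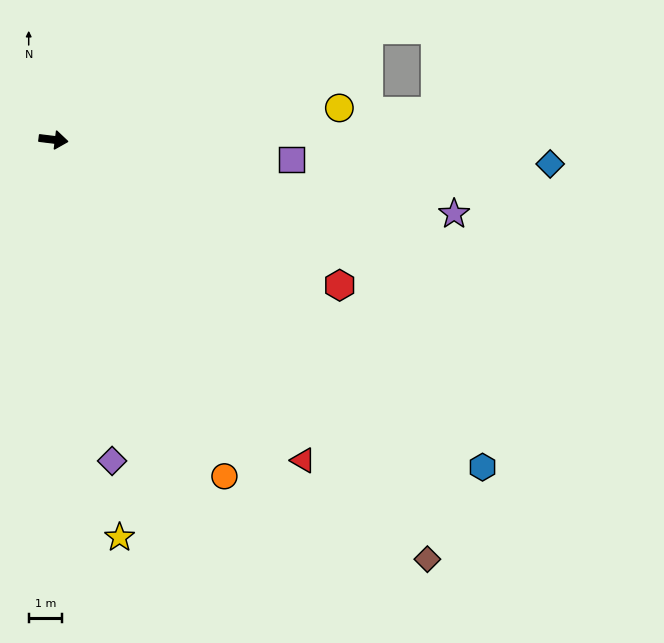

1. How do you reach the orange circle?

turn right 56°, forward 11.4 m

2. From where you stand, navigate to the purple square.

turn left 2°, forward 7.2 m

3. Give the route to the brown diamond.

turn right 41°, forward 17.0 m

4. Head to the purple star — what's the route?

turn right 3°, forward 12.3 m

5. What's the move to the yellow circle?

turn left 13°, forward 8.7 m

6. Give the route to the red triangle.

turn right 45°, forward 12.3 m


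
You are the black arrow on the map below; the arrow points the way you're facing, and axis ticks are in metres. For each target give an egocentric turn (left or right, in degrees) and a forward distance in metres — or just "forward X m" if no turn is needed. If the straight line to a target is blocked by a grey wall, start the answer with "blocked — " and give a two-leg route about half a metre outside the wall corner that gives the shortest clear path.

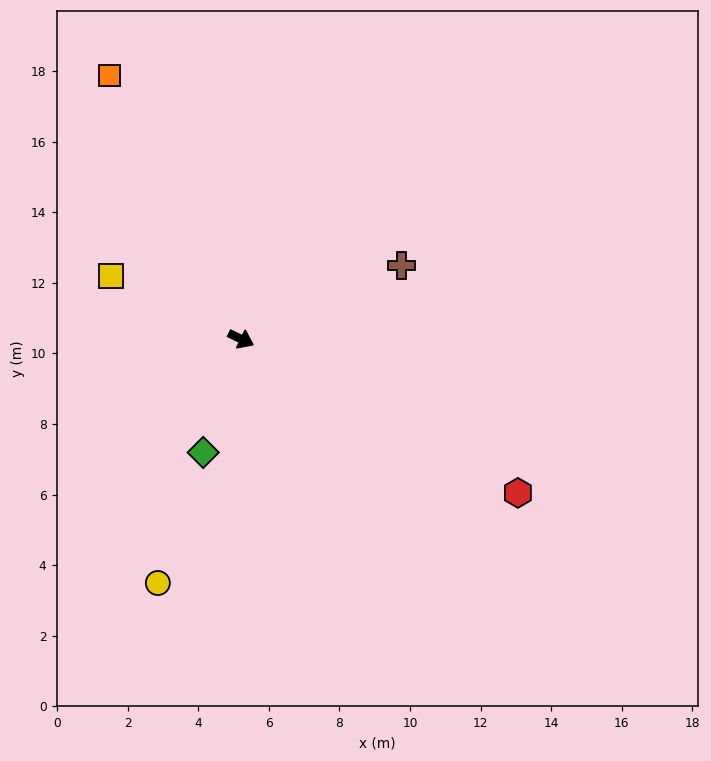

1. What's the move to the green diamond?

turn right 83°, forward 3.4 m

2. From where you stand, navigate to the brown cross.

turn left 50°, forward 5.0 m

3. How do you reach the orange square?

turn left 142°, forward 8.3 m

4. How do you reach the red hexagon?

turn right 3°, forward 9.0 m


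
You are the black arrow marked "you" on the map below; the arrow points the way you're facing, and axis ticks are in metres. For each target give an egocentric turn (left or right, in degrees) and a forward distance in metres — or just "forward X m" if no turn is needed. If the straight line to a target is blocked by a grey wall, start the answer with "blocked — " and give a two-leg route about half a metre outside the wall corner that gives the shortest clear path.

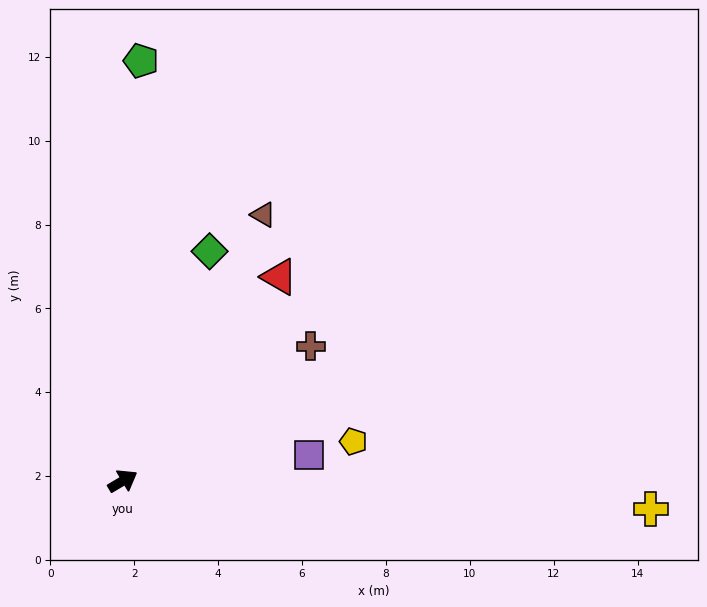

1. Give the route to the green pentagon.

turn left 57°, forward 10.0 m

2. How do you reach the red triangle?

turn left 22°, forward 6.1 m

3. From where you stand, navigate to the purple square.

turn right 23°, forward 4.5 m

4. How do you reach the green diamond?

turn left 39°, forward 5.9 m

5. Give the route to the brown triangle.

turn left 31°, forward 7.2 m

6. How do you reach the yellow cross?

turn right 34°, forward 12.6 m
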